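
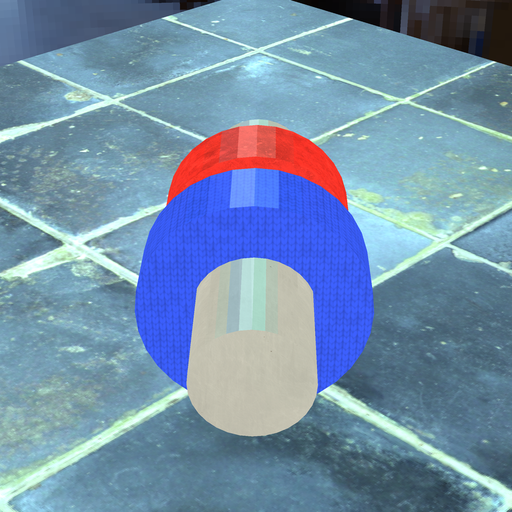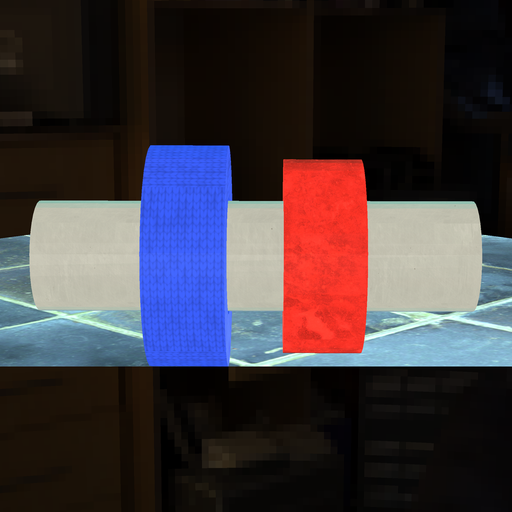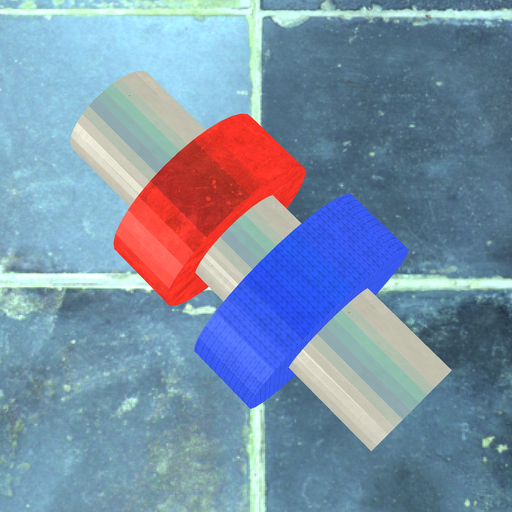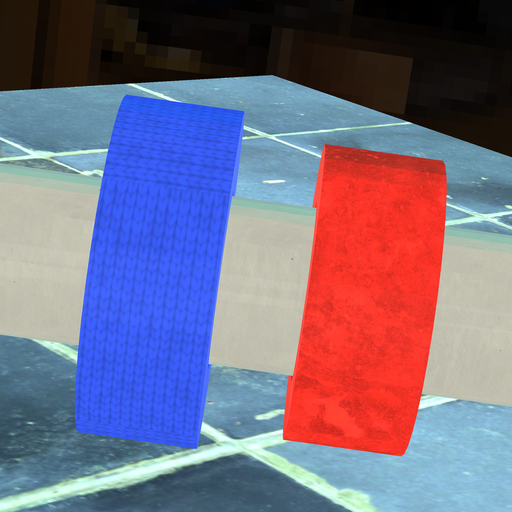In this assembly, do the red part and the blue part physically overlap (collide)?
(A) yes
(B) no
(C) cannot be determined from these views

(B) no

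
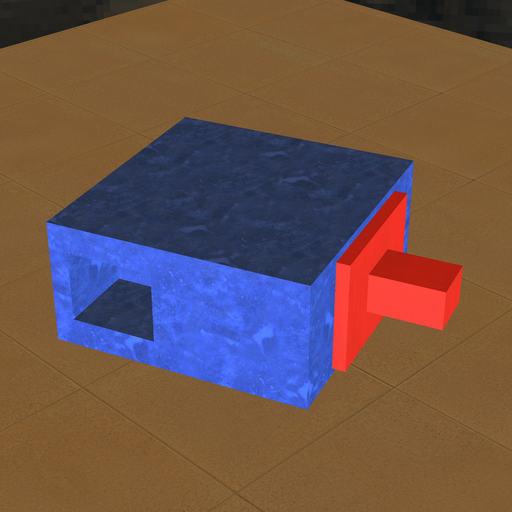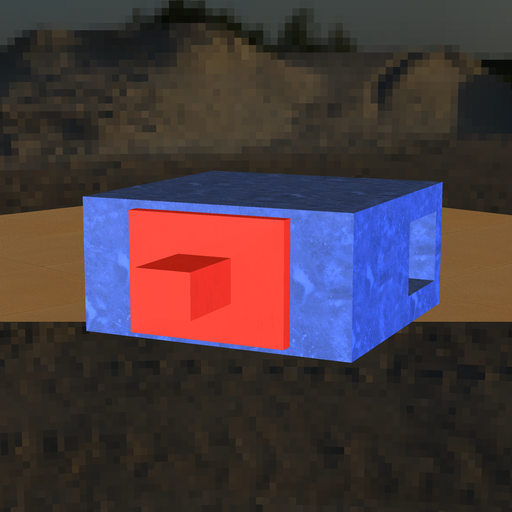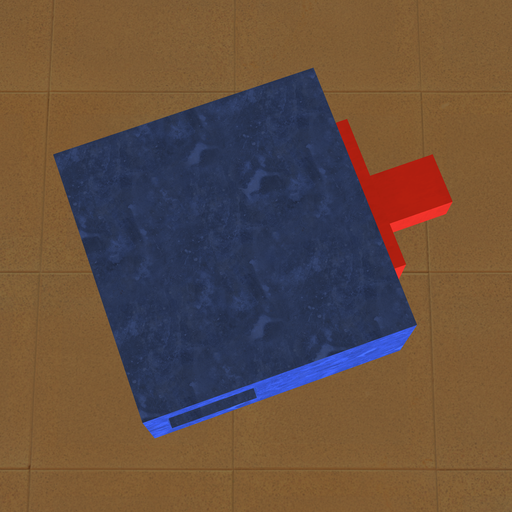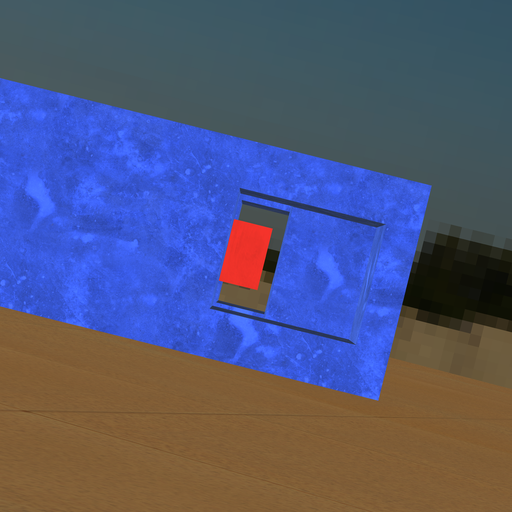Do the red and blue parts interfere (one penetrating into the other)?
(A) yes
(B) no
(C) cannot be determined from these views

(B) no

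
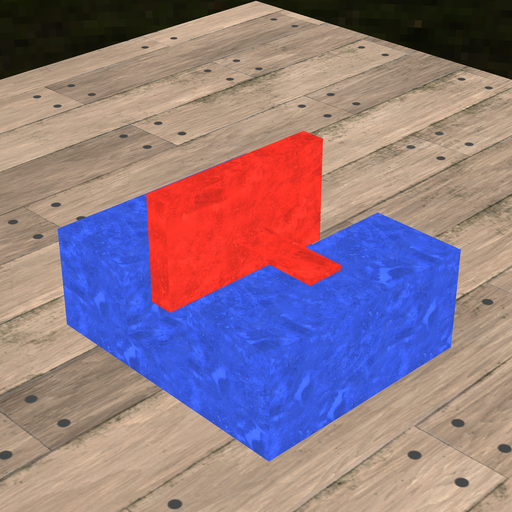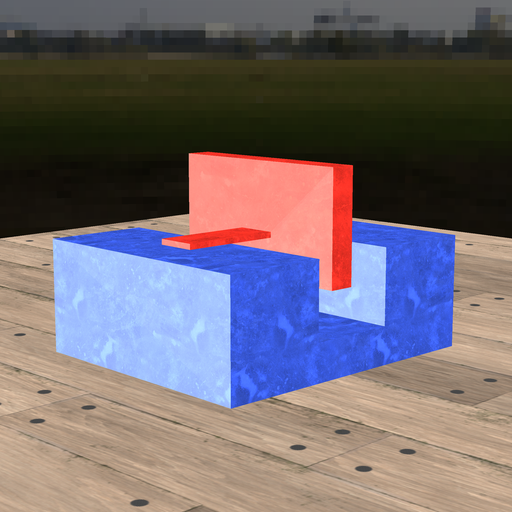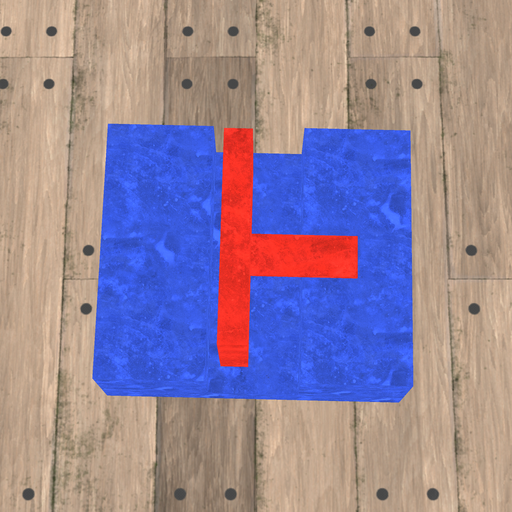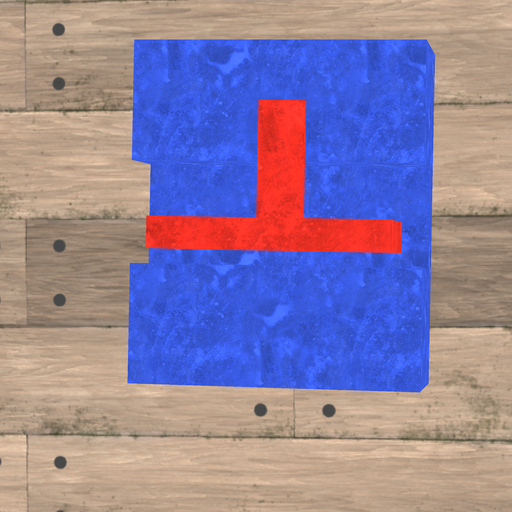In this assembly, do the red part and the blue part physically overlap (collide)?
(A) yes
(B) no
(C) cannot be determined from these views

(B) no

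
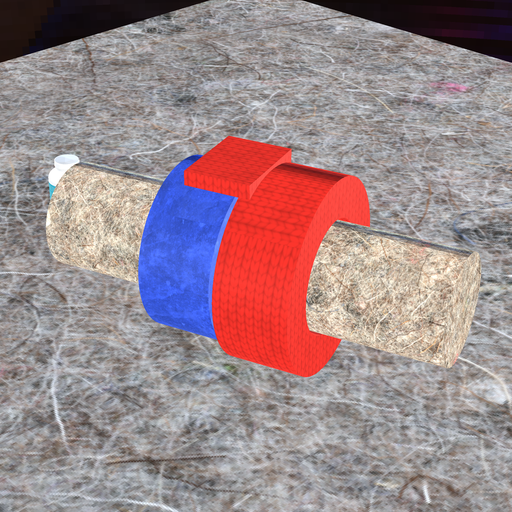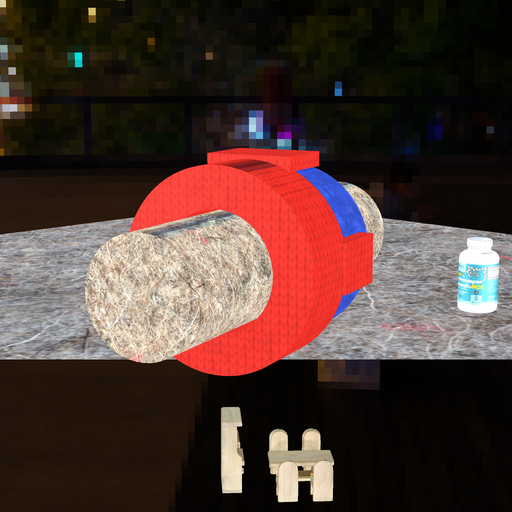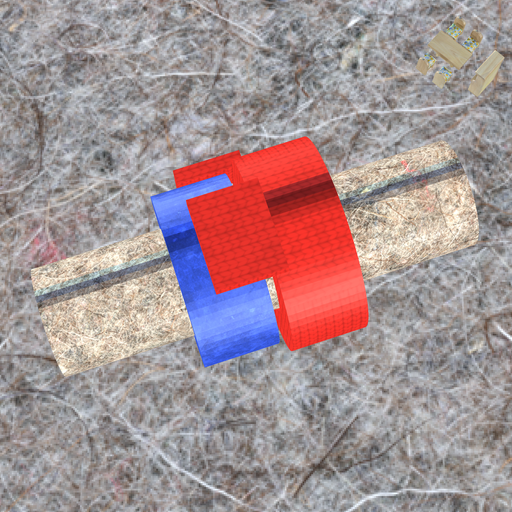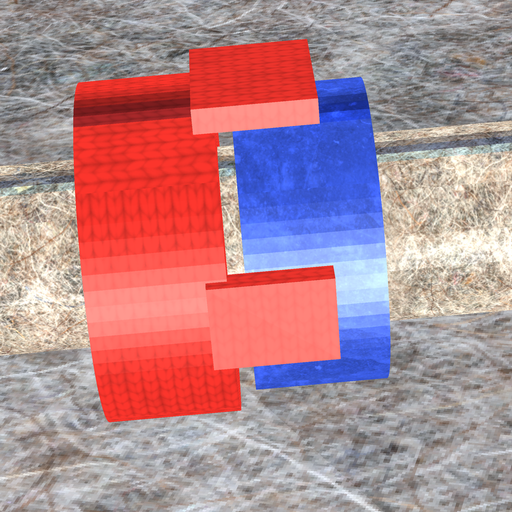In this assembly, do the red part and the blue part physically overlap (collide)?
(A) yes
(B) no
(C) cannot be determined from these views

(B) no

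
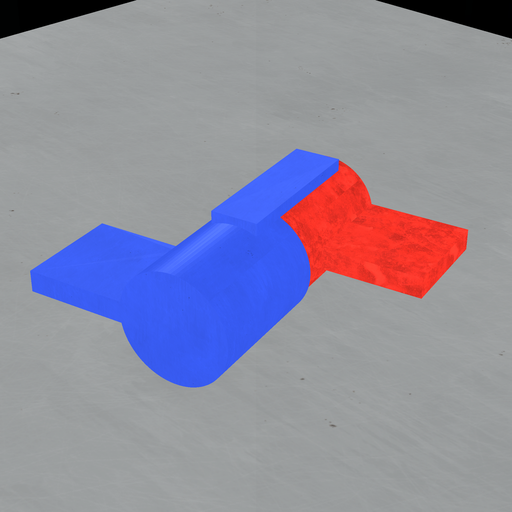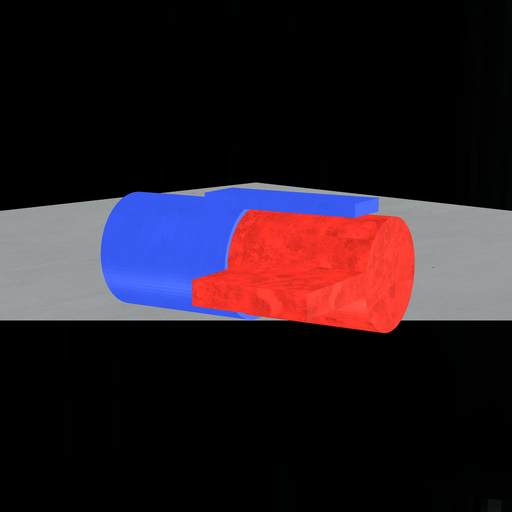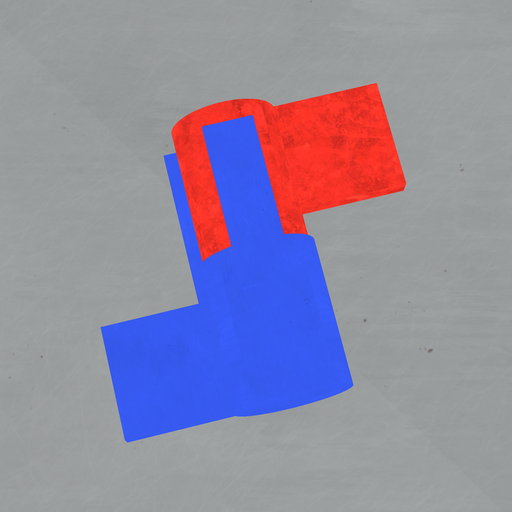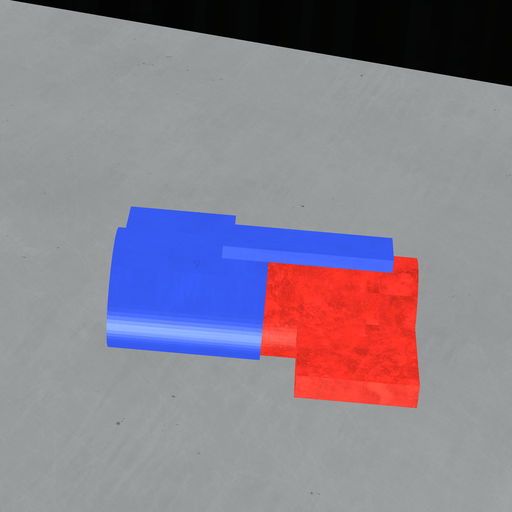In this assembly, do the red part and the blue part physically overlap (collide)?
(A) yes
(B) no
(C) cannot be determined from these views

(A) yes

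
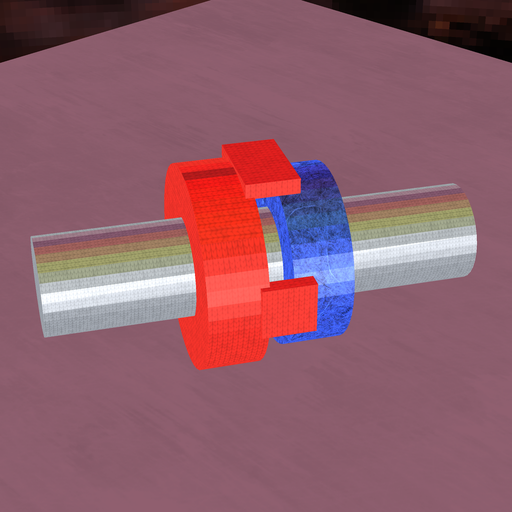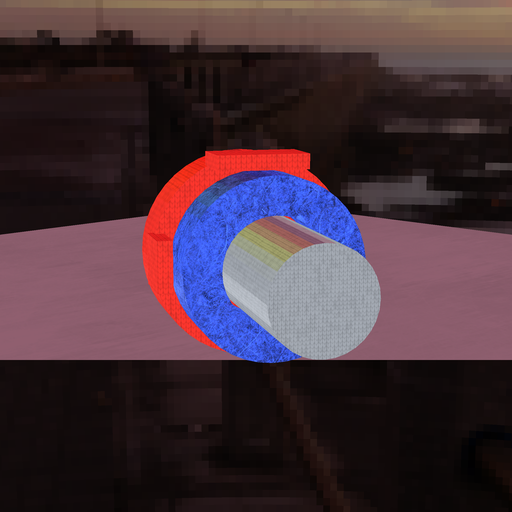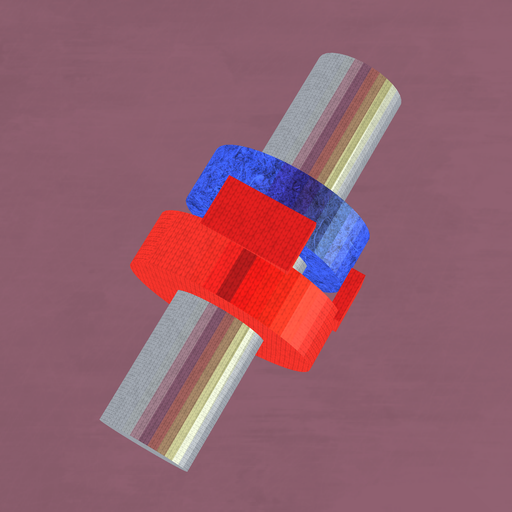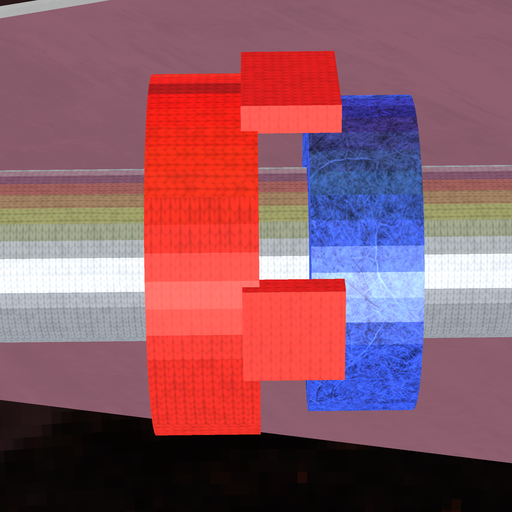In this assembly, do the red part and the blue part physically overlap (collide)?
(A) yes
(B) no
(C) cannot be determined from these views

(B) no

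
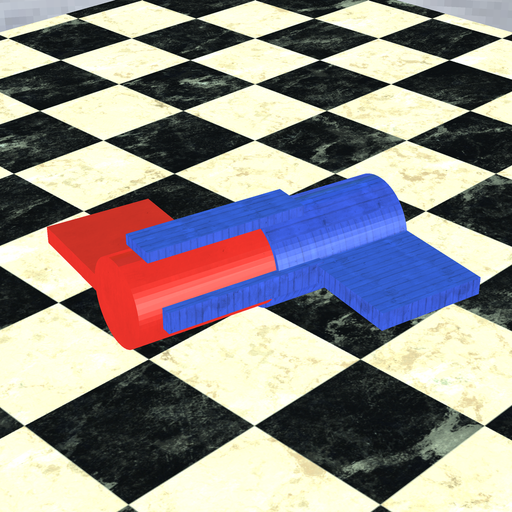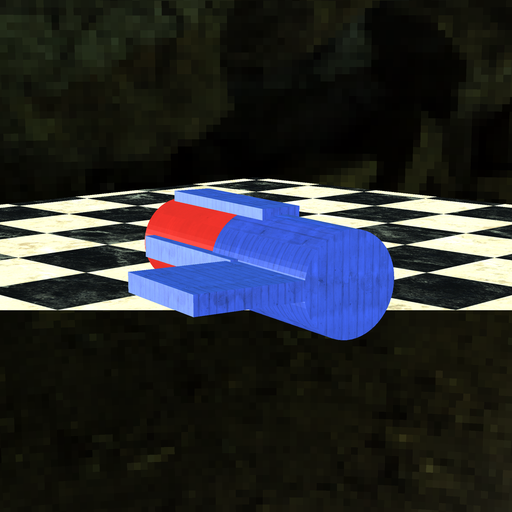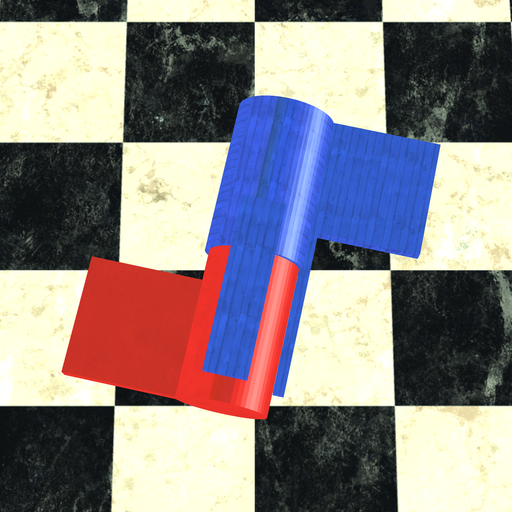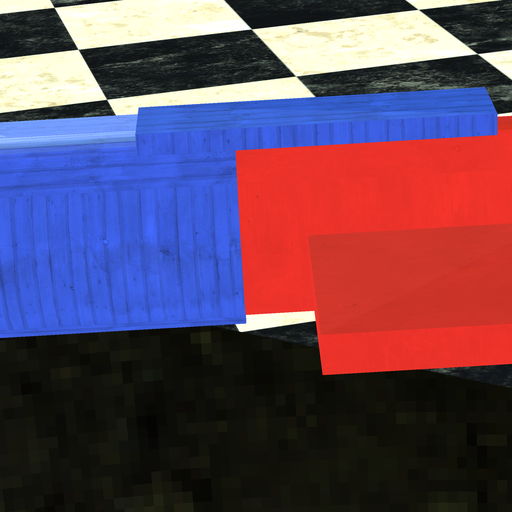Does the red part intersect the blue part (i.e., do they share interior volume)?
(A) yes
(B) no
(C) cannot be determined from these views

(A) yes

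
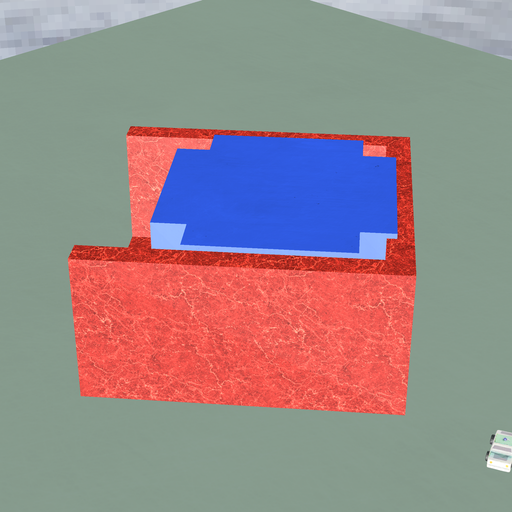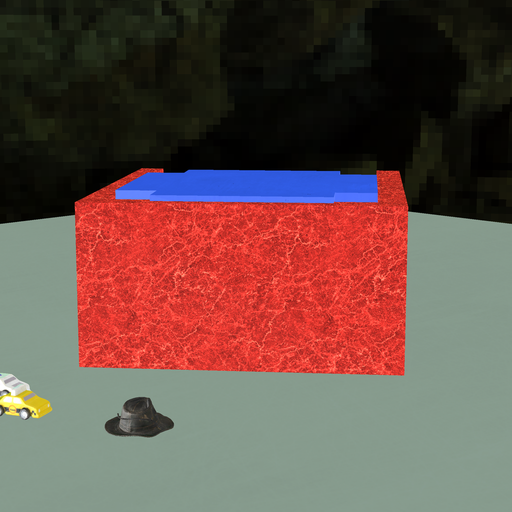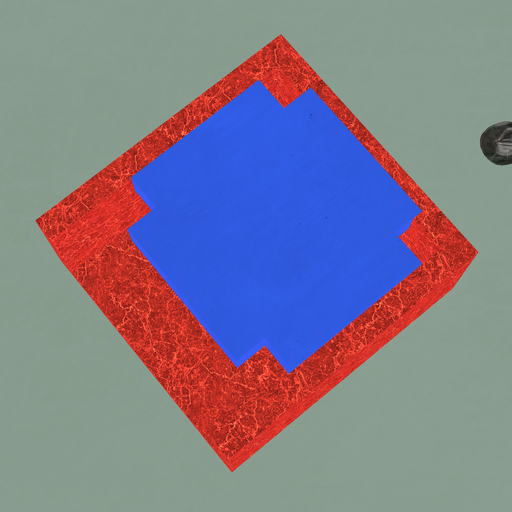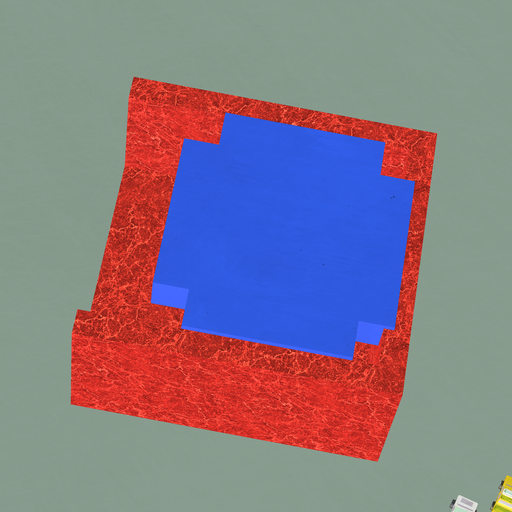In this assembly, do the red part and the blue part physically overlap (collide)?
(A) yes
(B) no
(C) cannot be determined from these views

(A) yes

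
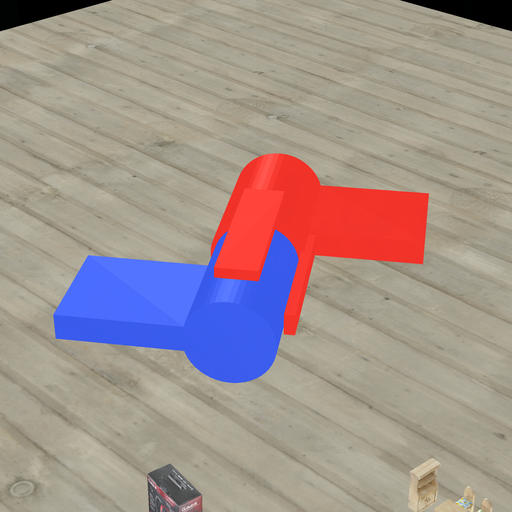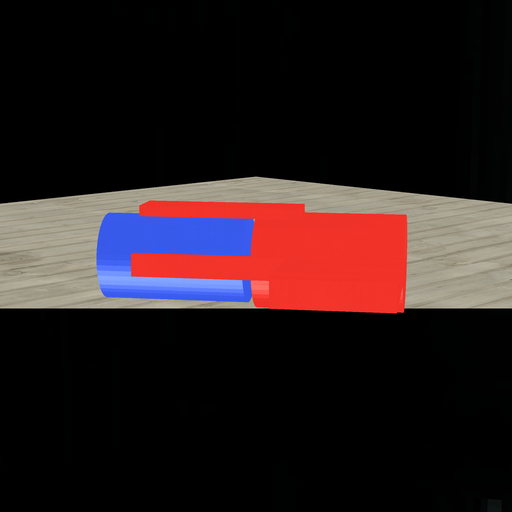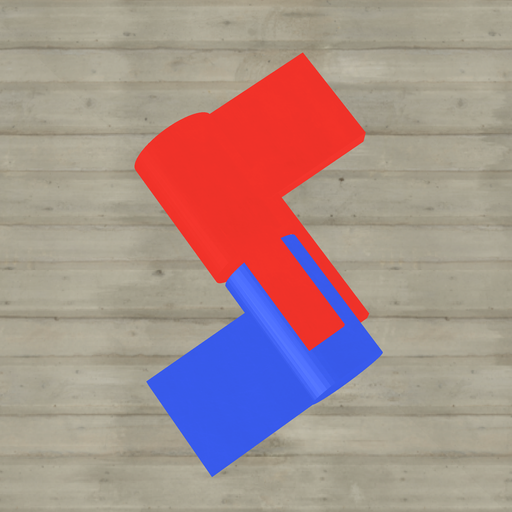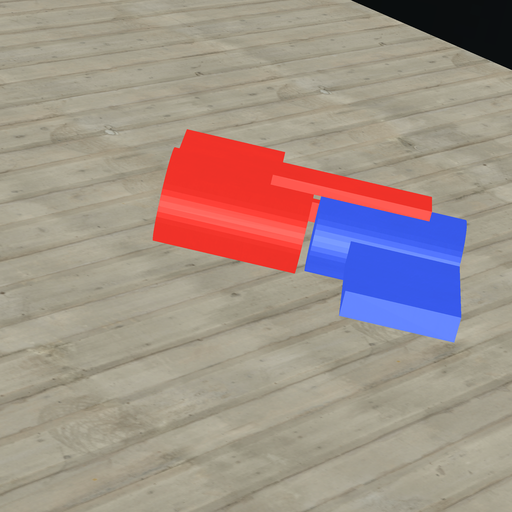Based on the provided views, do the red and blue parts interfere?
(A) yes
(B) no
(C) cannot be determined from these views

(B) no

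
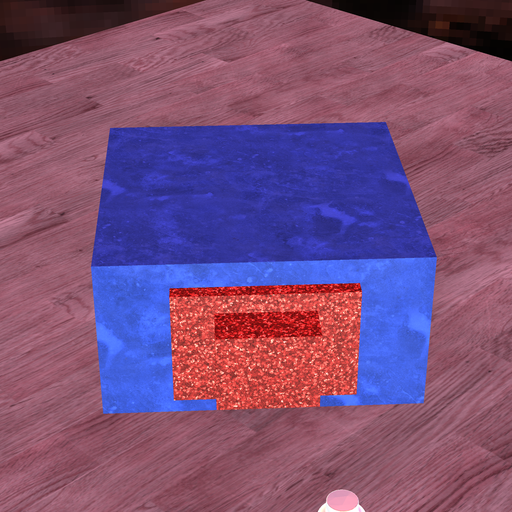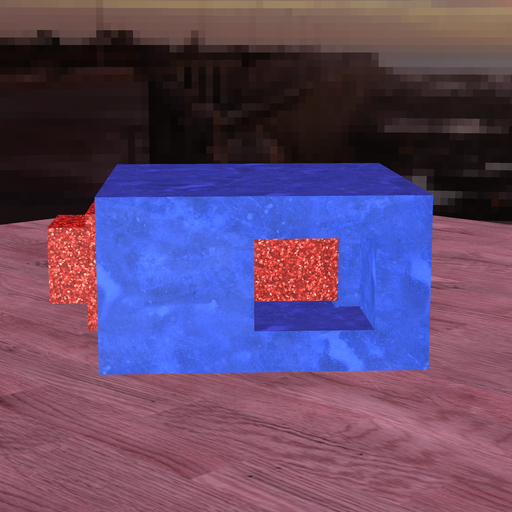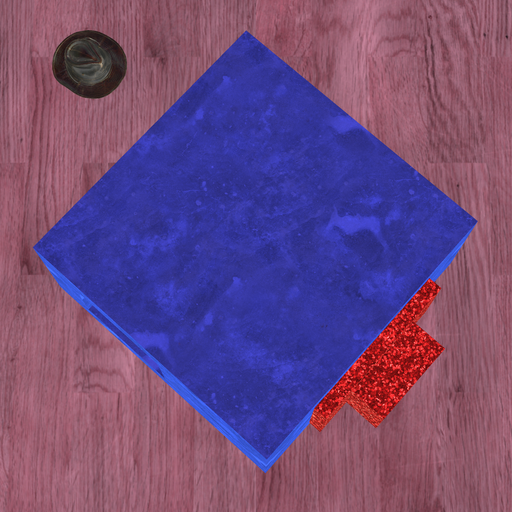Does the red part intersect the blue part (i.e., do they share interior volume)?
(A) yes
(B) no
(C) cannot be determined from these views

(A) yes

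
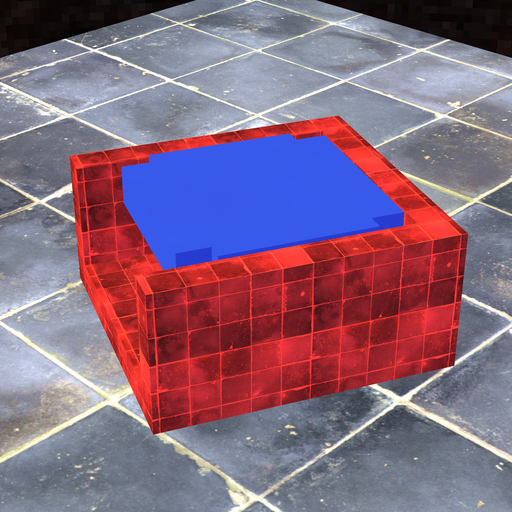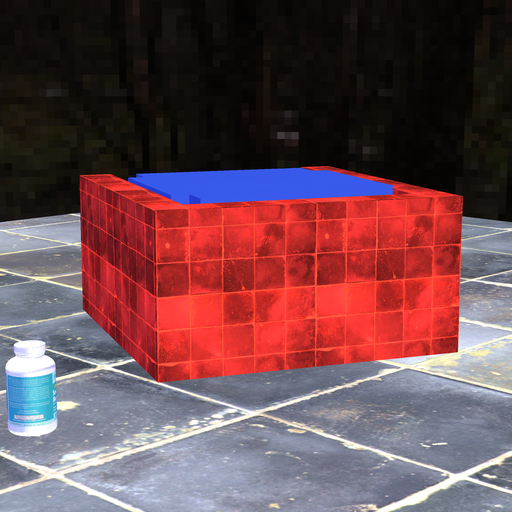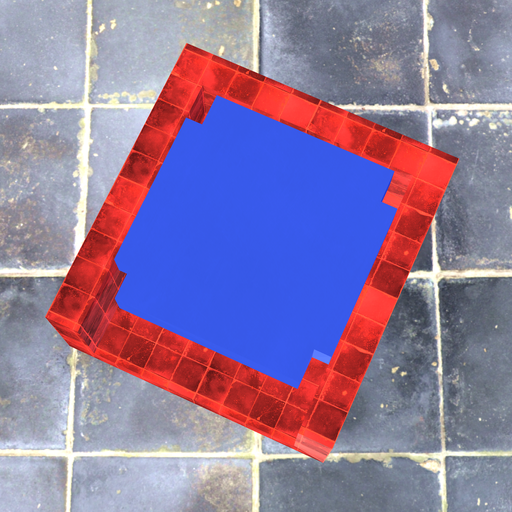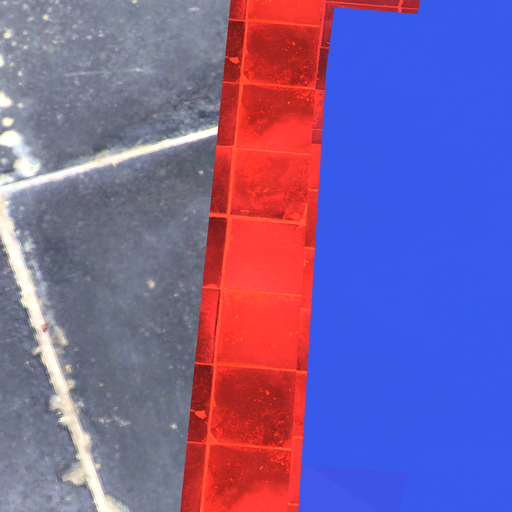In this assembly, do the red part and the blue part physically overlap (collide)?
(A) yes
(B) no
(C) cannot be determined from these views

(B) no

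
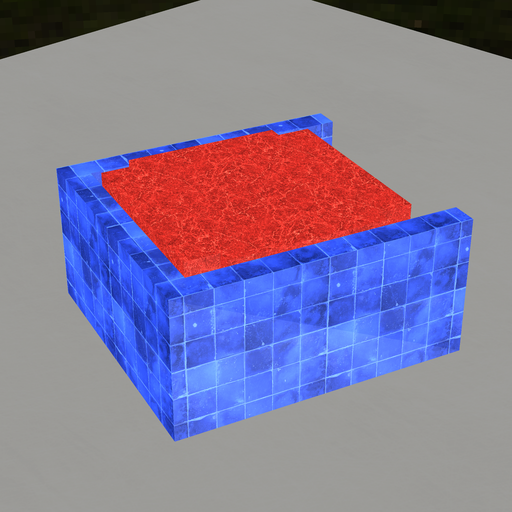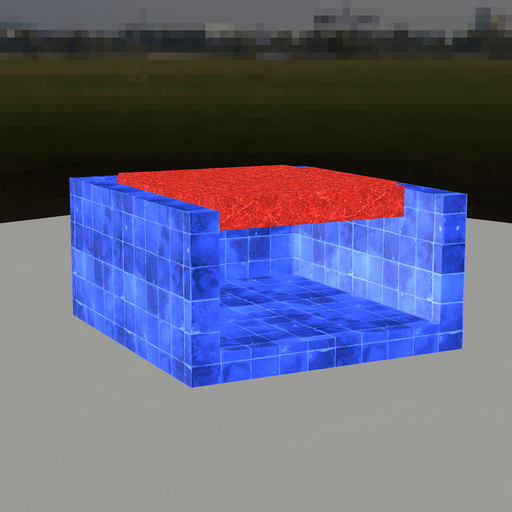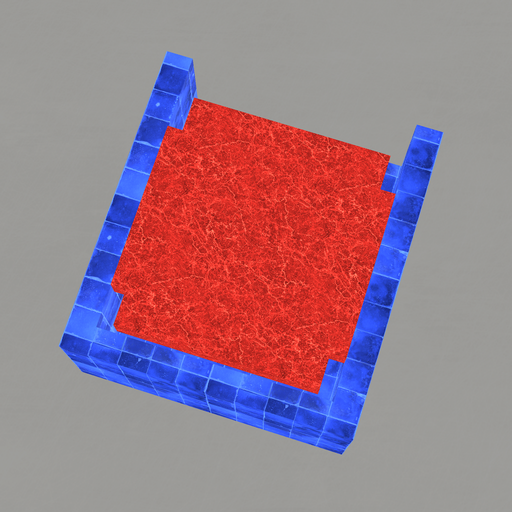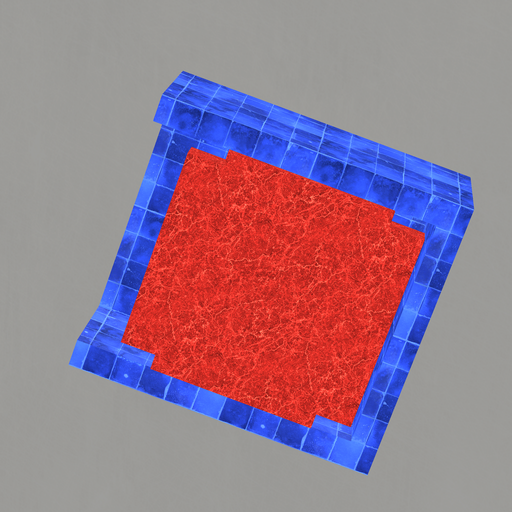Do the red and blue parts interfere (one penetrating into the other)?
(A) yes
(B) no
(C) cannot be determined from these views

(B) no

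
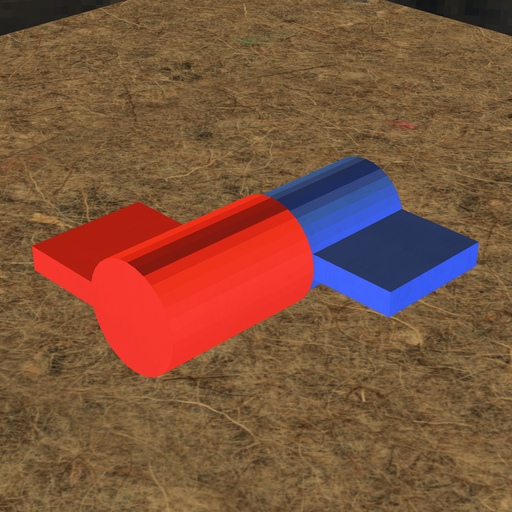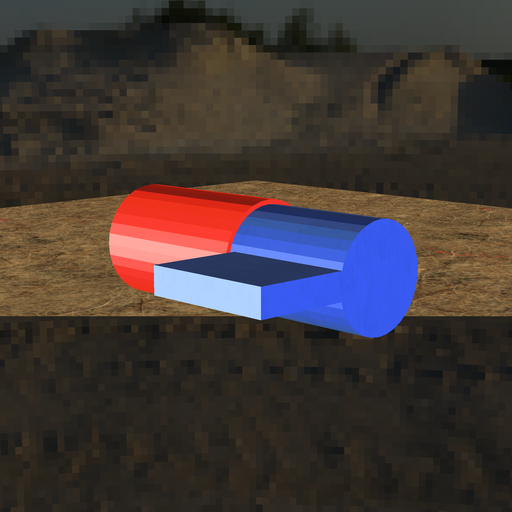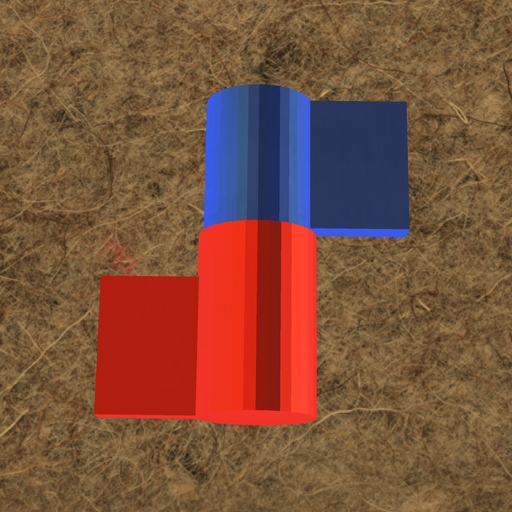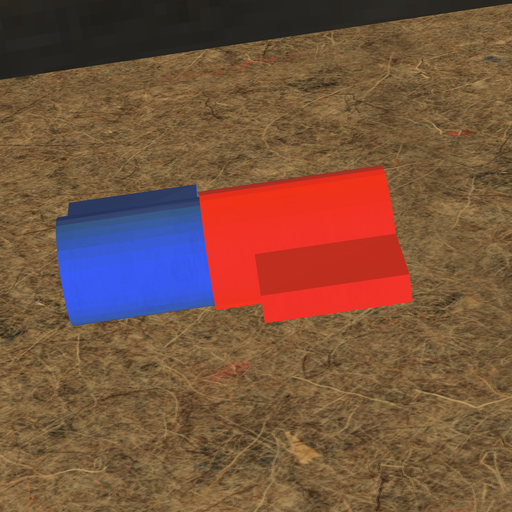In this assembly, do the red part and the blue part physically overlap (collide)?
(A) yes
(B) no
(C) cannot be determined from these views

(A) yes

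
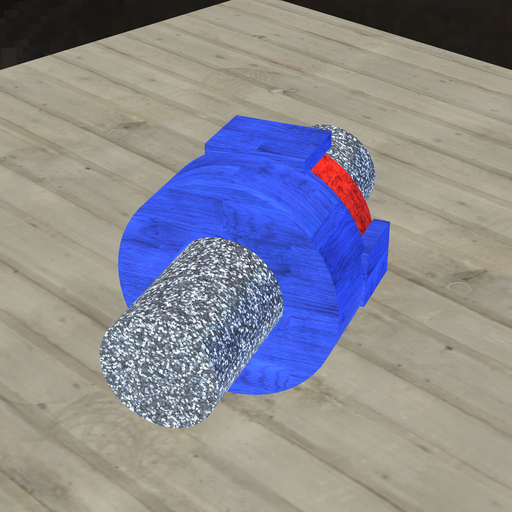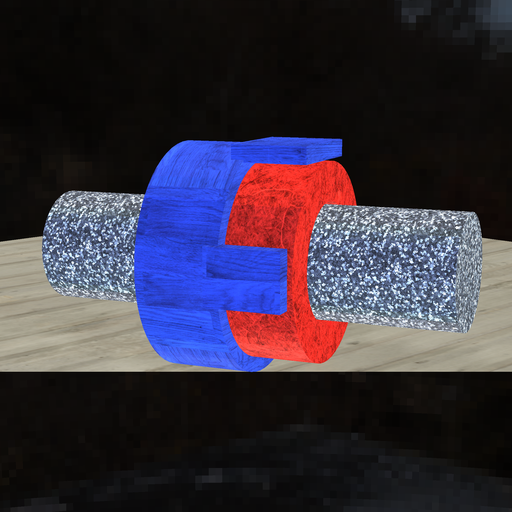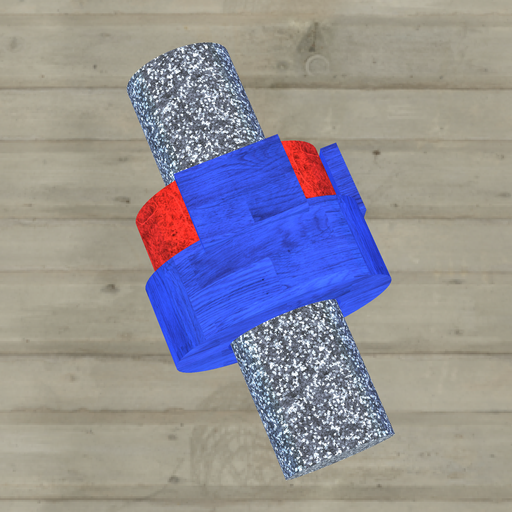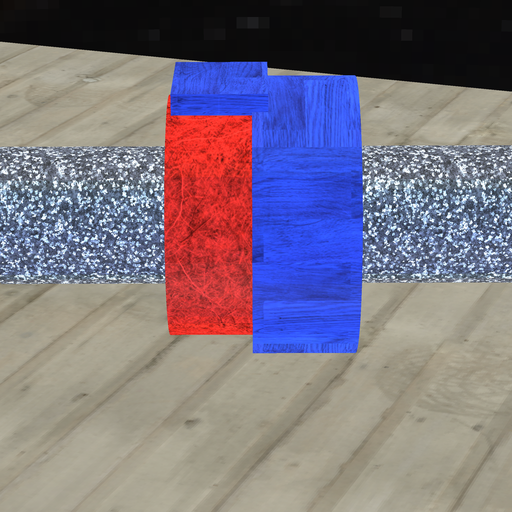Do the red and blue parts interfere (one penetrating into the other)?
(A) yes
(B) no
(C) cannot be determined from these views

(A) yes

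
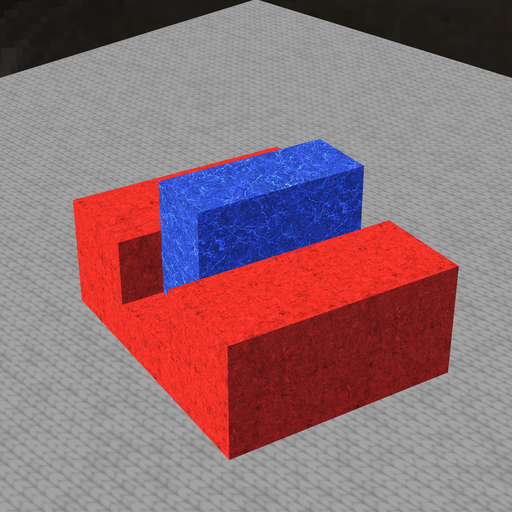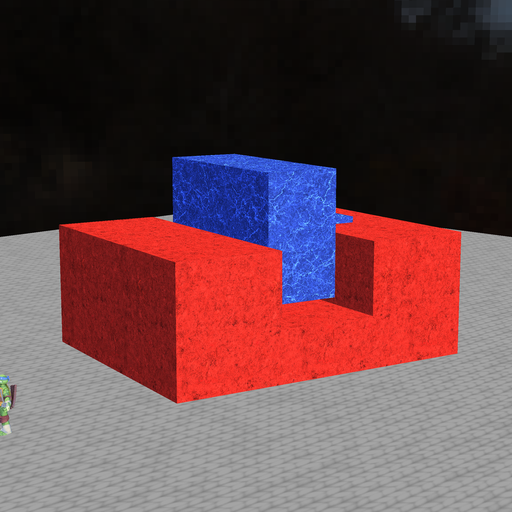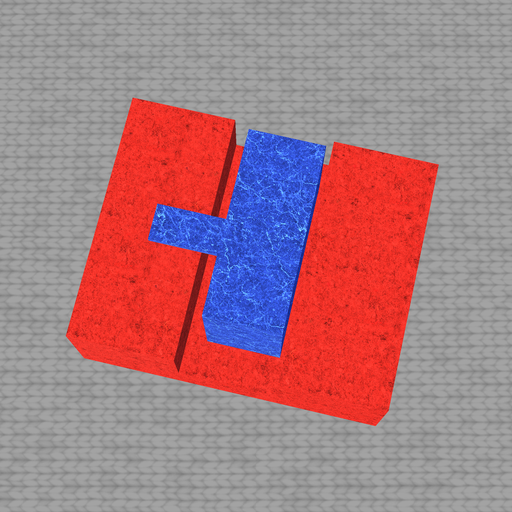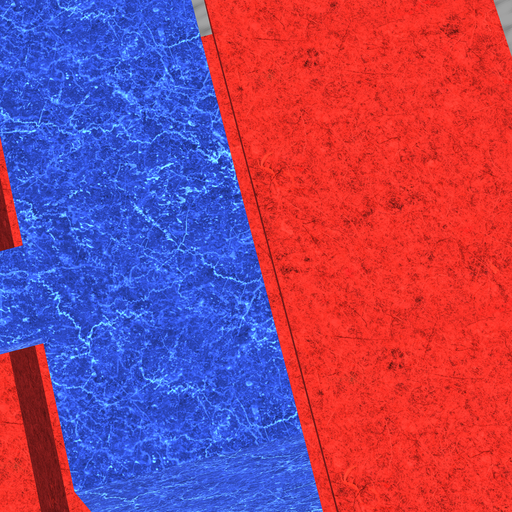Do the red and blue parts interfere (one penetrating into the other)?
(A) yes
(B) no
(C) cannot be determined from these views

(B) no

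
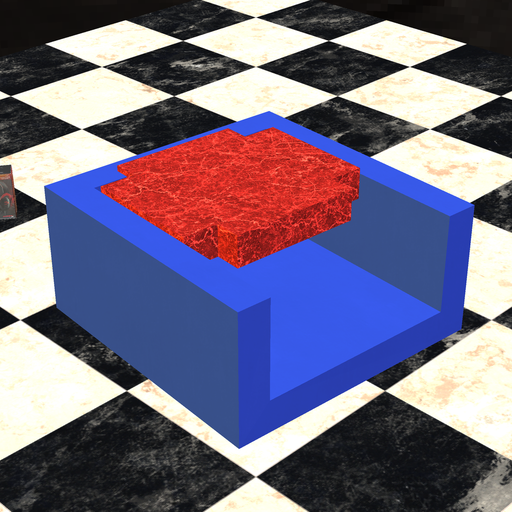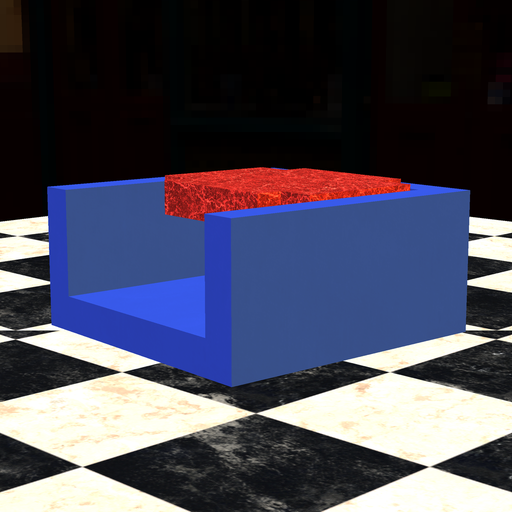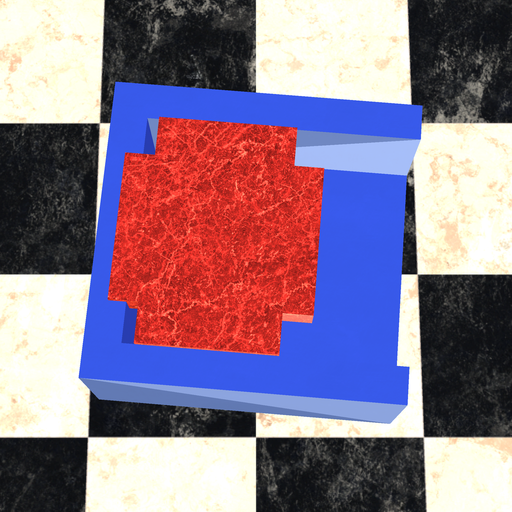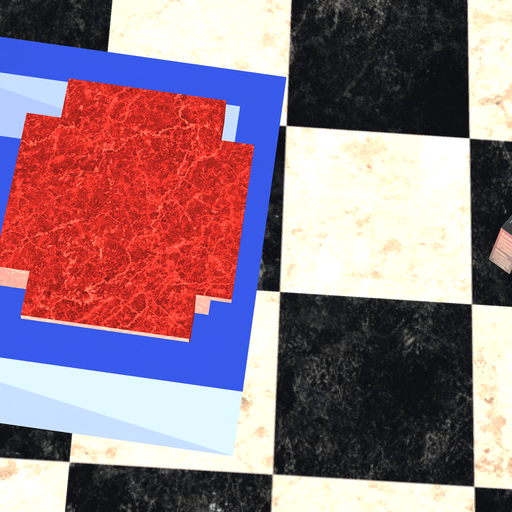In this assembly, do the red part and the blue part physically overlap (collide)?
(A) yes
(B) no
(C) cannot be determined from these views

(A) yes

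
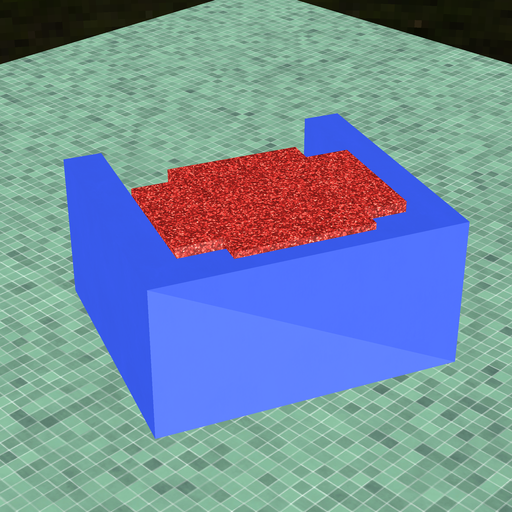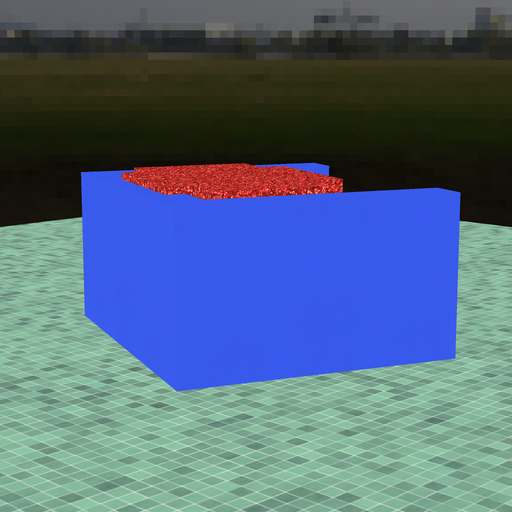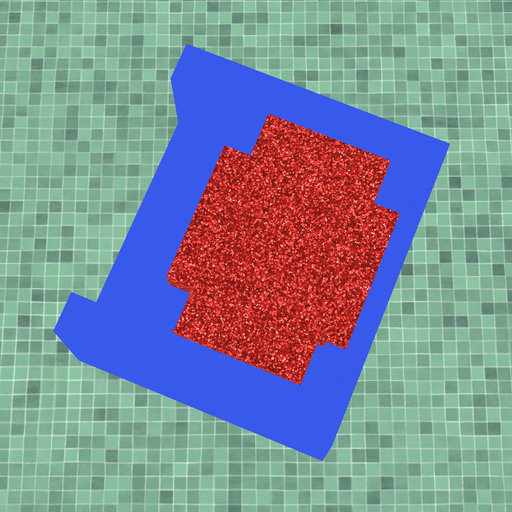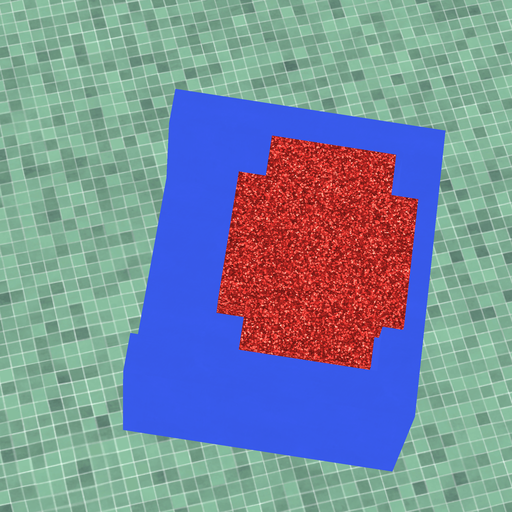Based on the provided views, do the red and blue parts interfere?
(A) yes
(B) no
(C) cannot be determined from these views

(A) yes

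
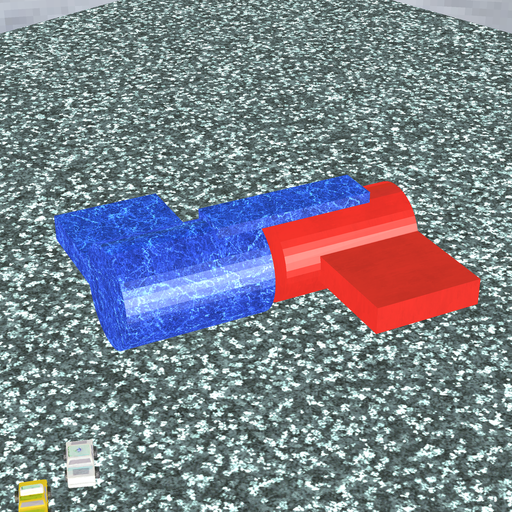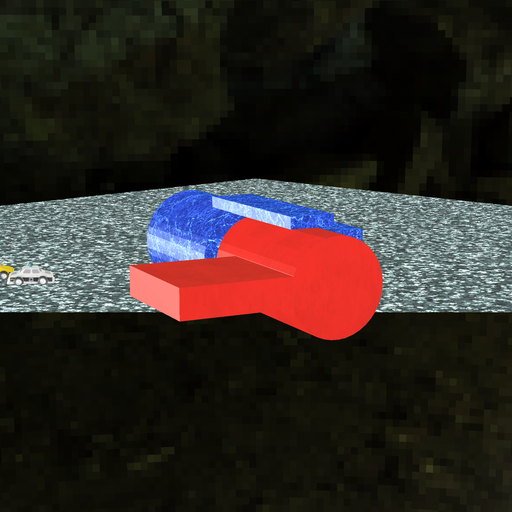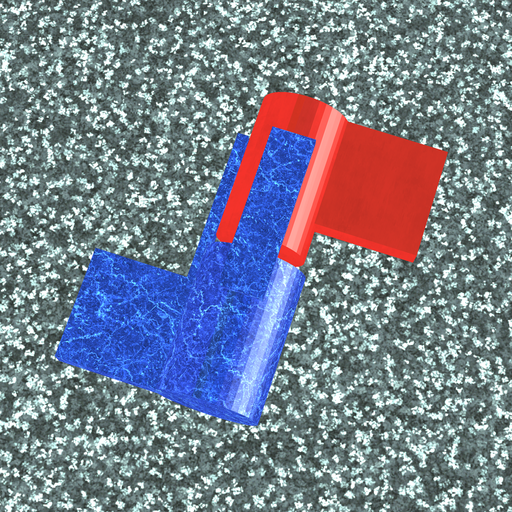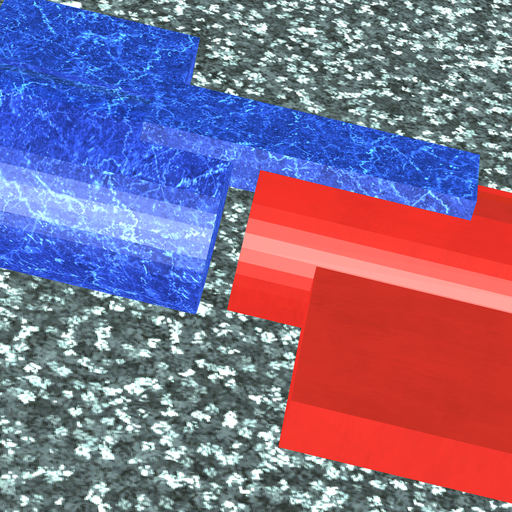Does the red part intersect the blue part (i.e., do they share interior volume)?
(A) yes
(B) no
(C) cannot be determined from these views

(B) no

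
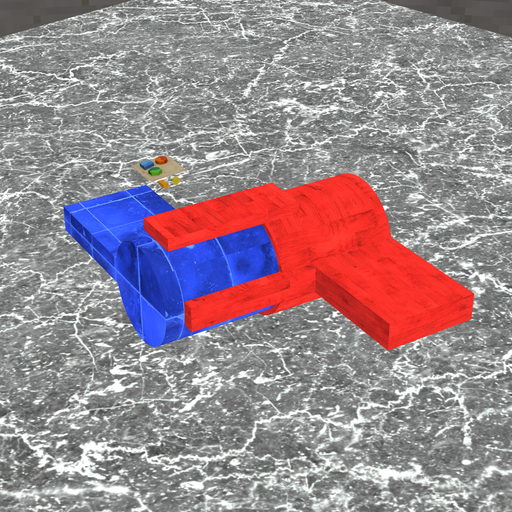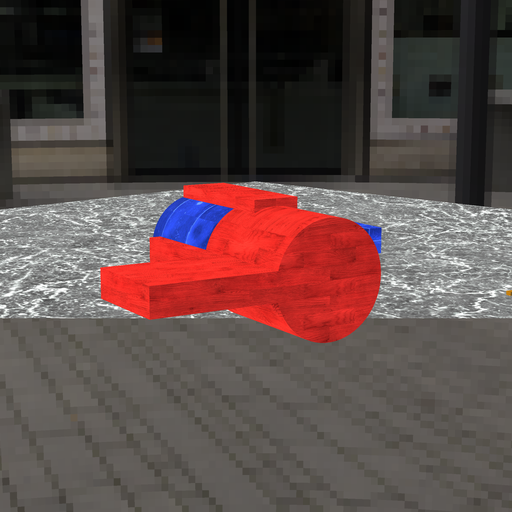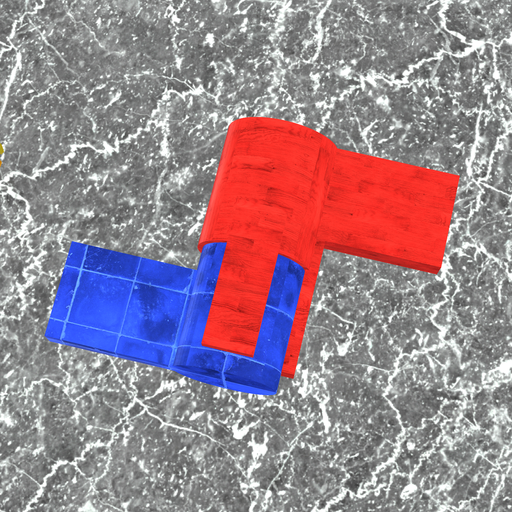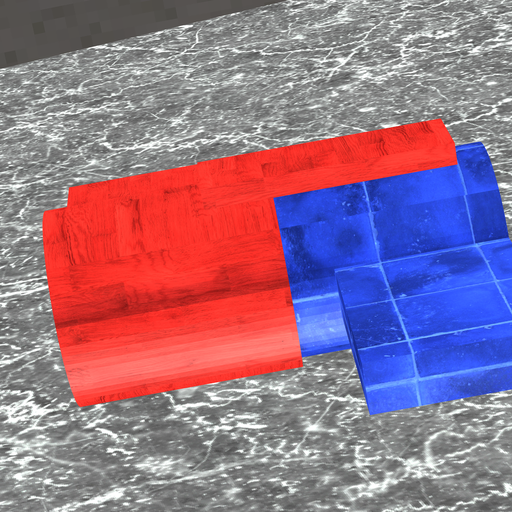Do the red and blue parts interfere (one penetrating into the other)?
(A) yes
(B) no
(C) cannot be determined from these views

(A) yes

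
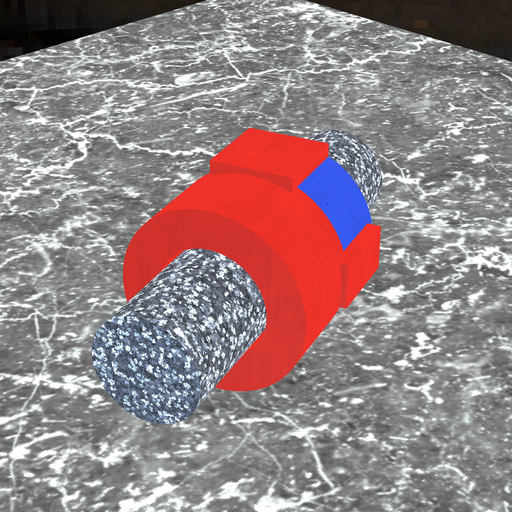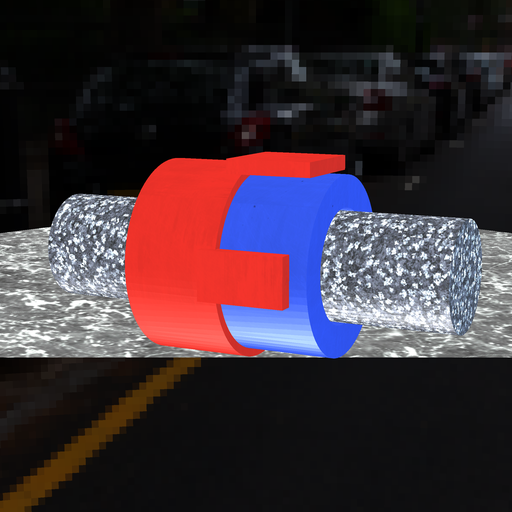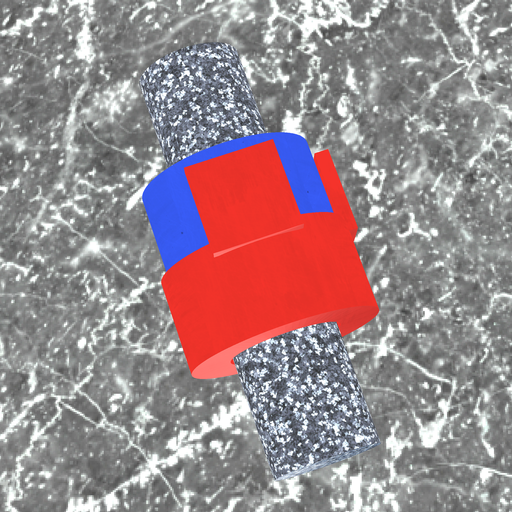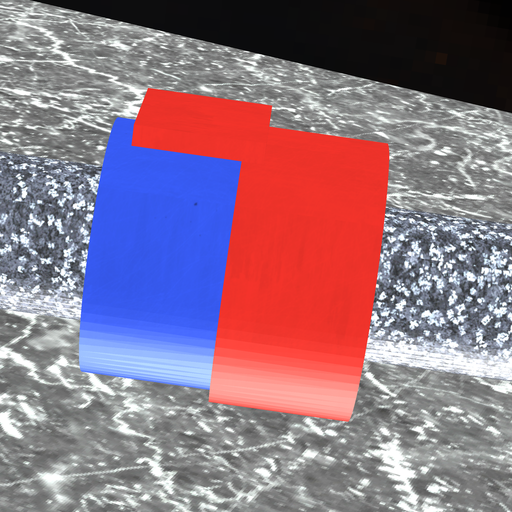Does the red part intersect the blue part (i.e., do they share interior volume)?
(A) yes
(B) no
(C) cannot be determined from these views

(A) yes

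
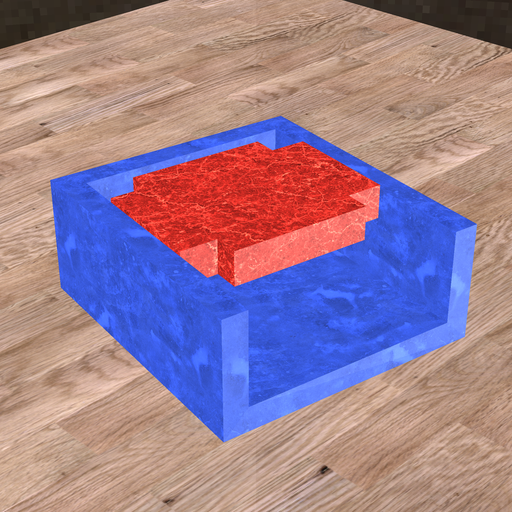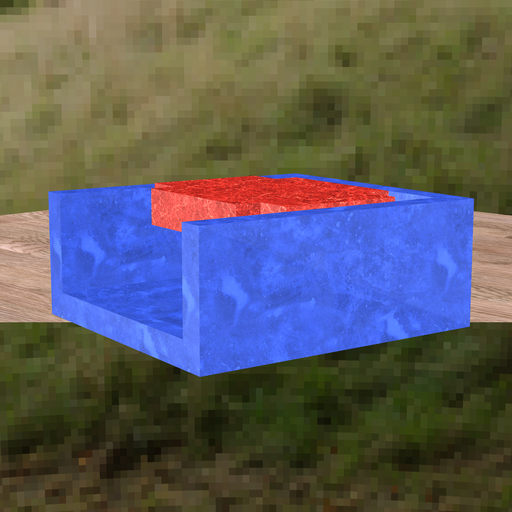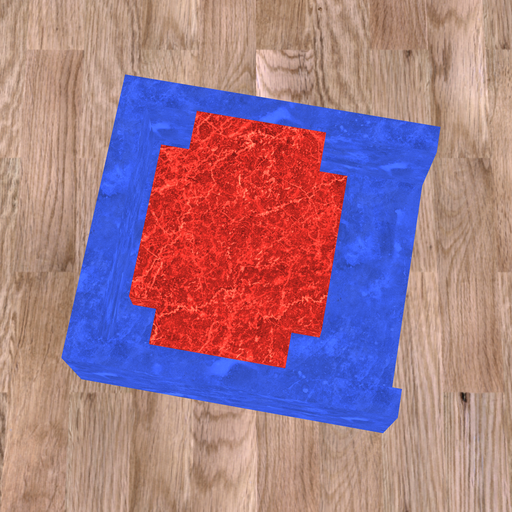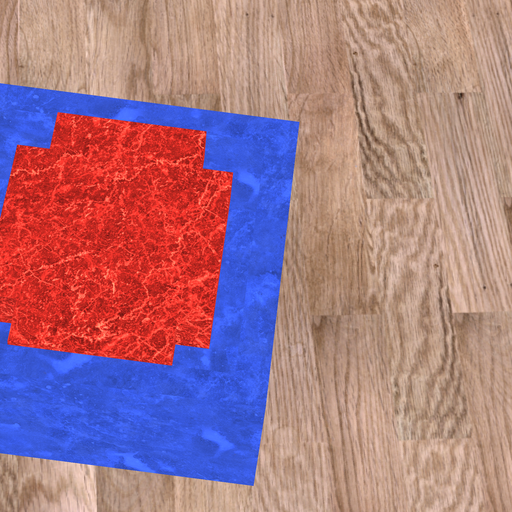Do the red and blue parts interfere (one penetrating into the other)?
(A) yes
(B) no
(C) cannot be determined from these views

(B) no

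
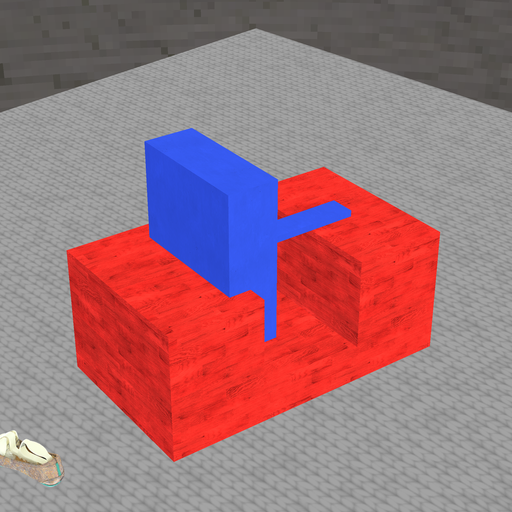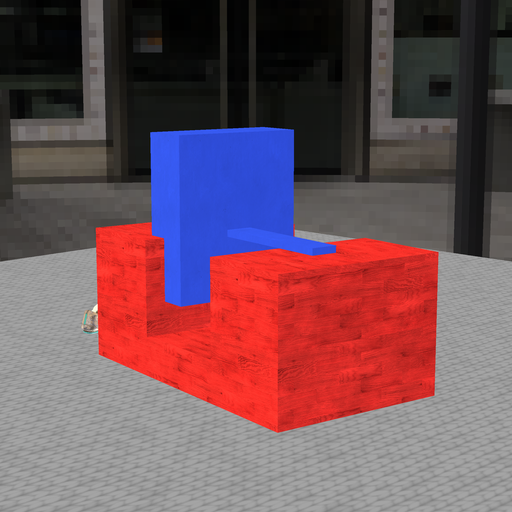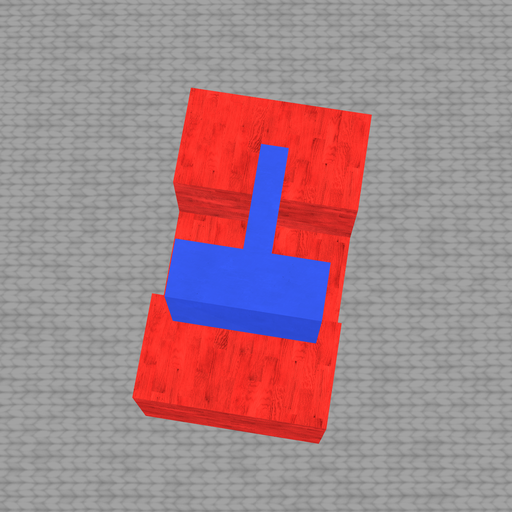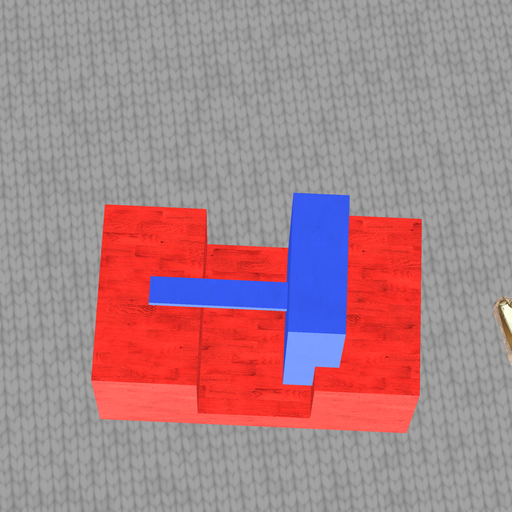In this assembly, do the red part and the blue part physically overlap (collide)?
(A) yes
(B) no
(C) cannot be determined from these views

(A) yes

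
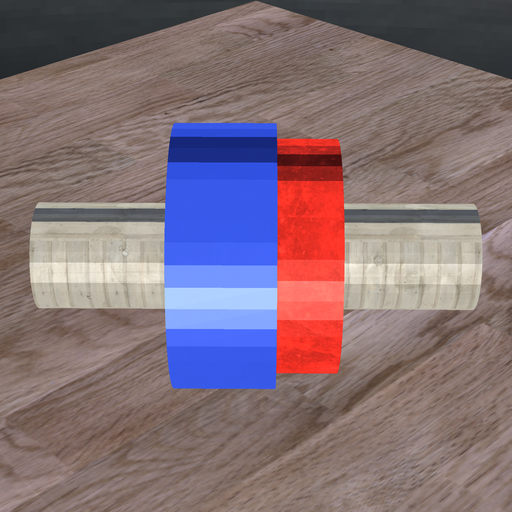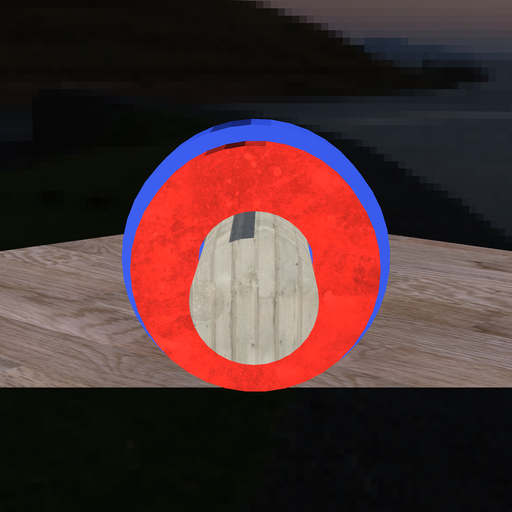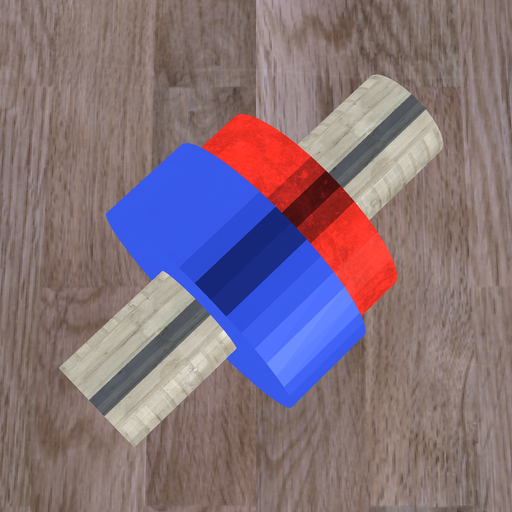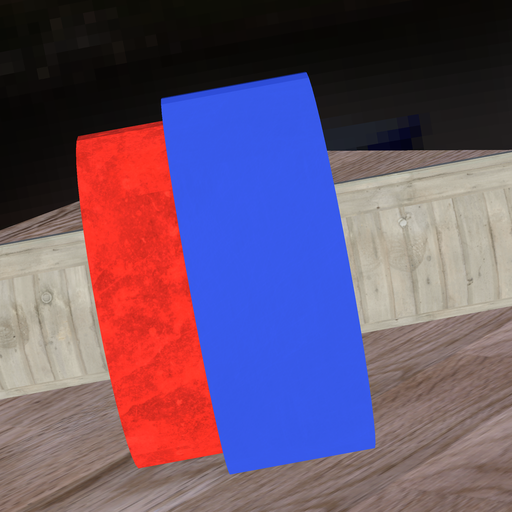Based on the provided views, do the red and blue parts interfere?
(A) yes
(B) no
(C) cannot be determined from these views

(A) yes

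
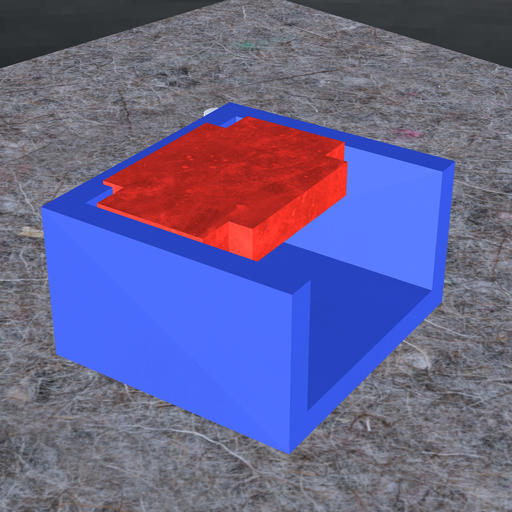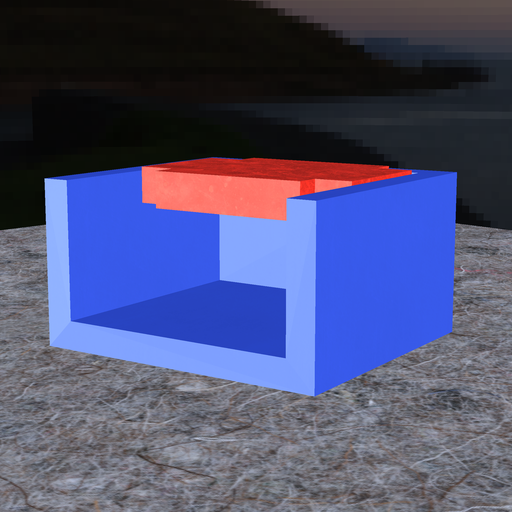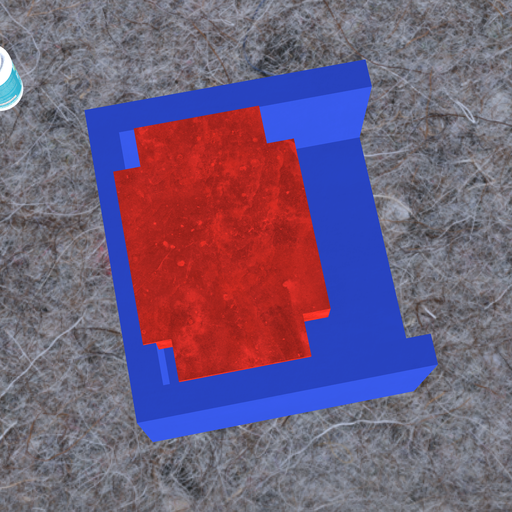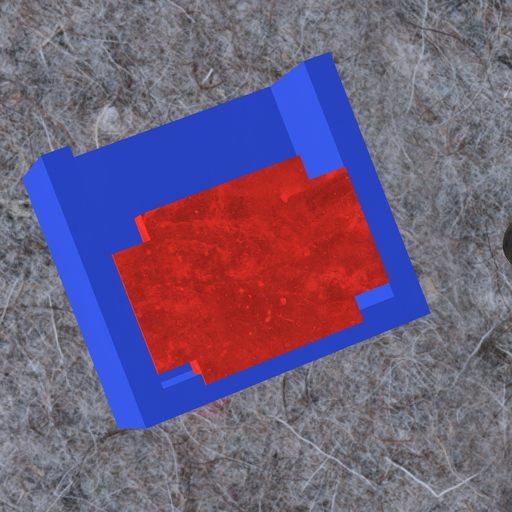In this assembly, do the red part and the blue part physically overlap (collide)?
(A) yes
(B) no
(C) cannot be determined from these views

(A) yes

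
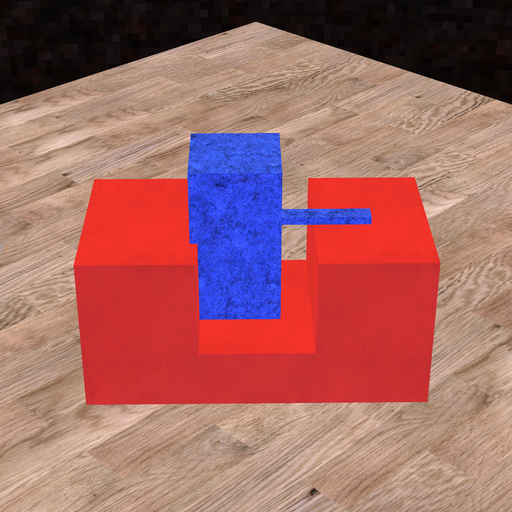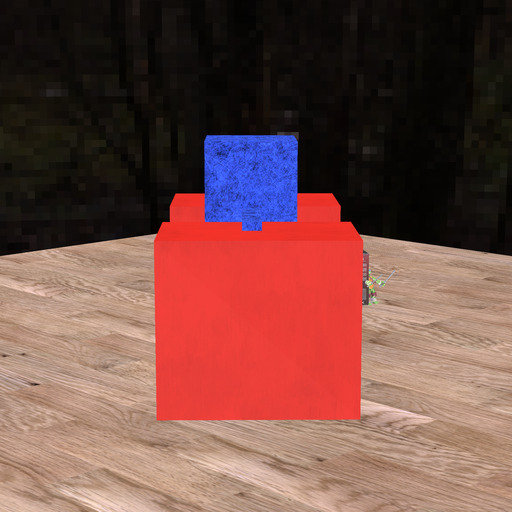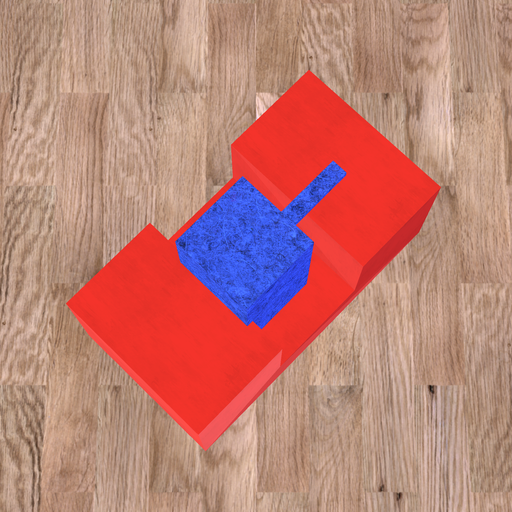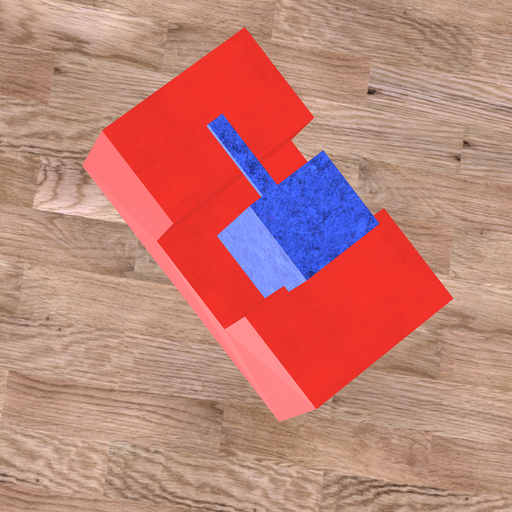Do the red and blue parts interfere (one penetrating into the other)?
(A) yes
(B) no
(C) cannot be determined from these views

(A) yes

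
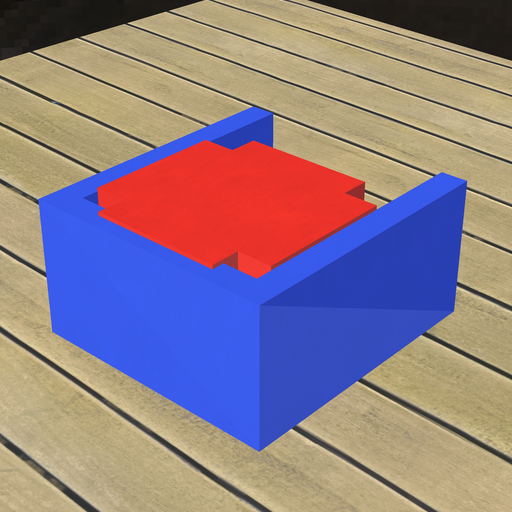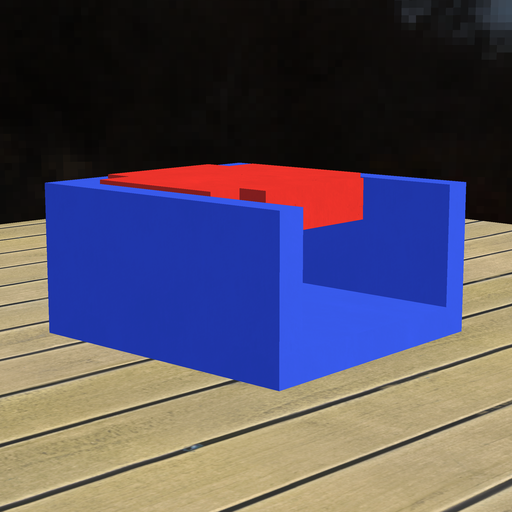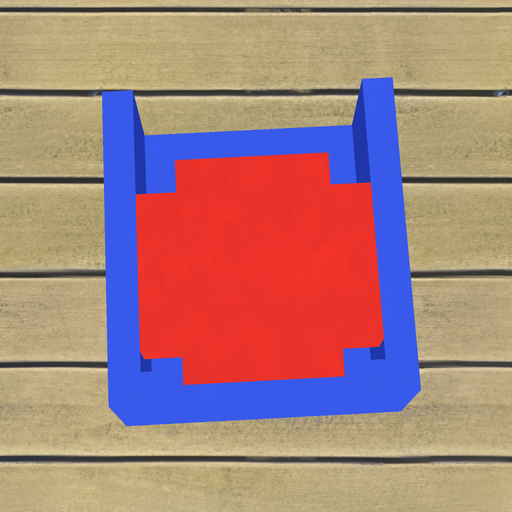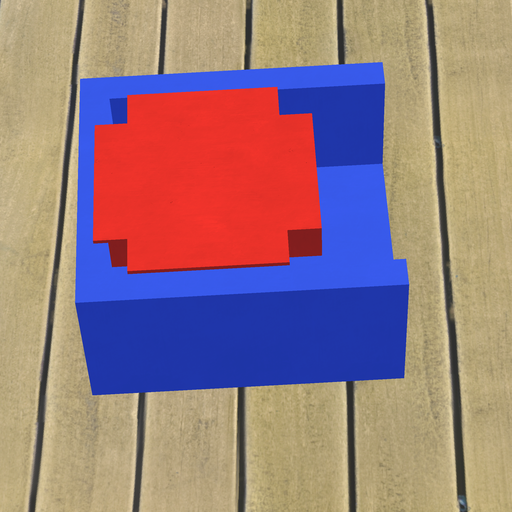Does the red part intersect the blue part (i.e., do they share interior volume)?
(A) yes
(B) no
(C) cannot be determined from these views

(A) yes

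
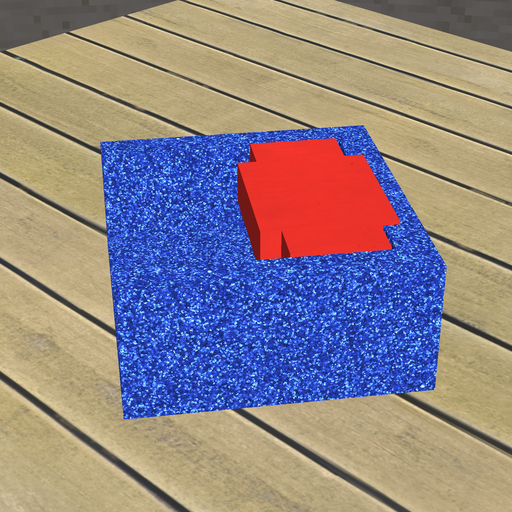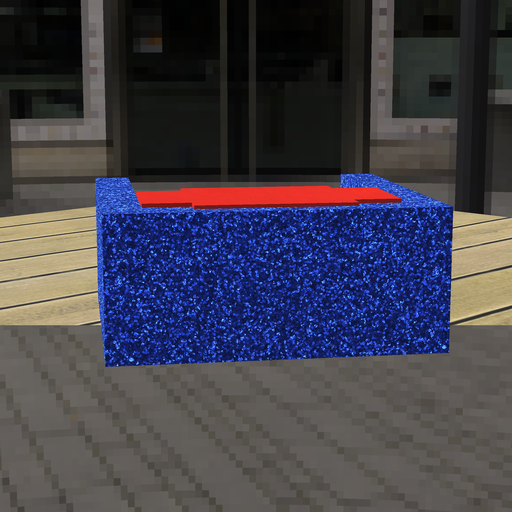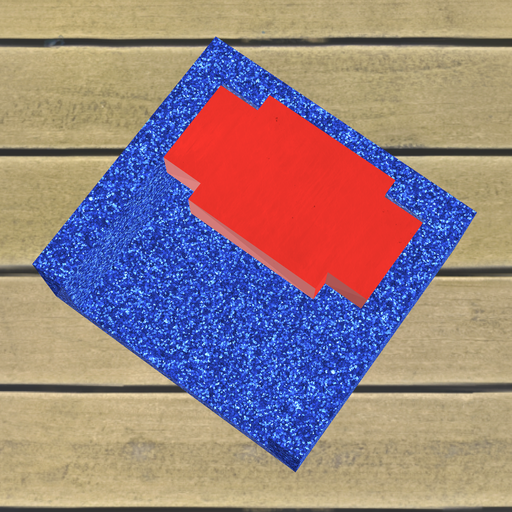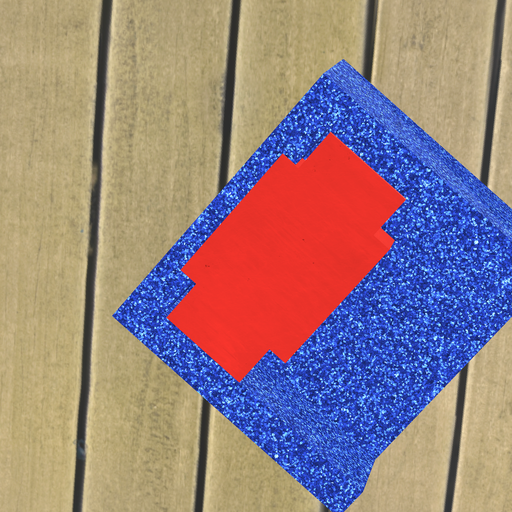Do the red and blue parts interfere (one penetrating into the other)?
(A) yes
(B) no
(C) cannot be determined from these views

(A) yes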